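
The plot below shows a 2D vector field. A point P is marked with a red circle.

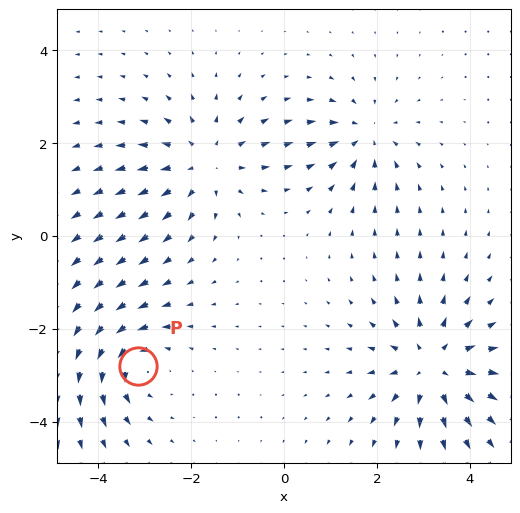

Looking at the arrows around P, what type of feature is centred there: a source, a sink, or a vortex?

vortex

At P (-3.1, -2.8) the arrows circulate counterclockwise. Divergence ≈0, curl about +4 — near-zero divergence with nonzero curl is a vortex.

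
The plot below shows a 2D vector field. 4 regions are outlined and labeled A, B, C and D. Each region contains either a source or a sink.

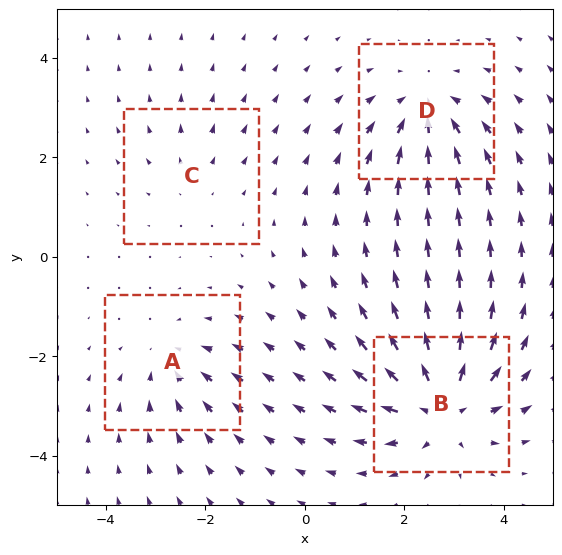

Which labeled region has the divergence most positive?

B

Divergence at each region's feature centre — A: about -3, B: about +7, C: about +2, D: about -5. Region B is most positive.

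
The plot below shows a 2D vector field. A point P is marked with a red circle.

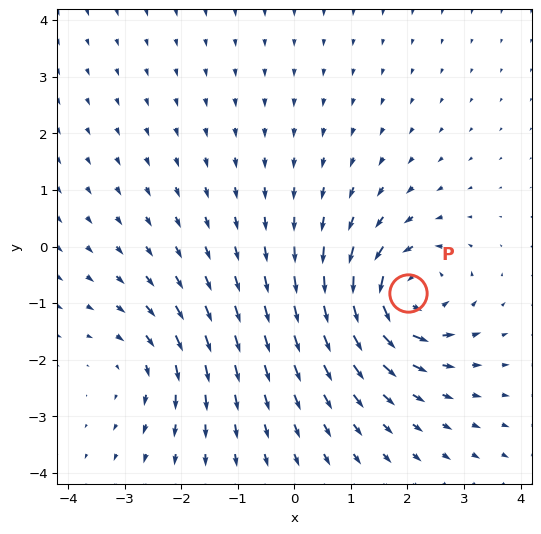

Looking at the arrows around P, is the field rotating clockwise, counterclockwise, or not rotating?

counterclockwise

Near P at (2.0, -0.8) the arrows circulate counterclockwise. The curl (z-component) there is about +7; positive curl means counterclockwise rotation.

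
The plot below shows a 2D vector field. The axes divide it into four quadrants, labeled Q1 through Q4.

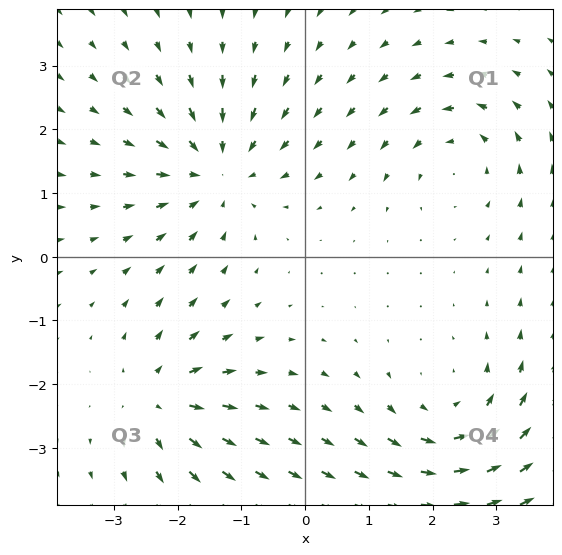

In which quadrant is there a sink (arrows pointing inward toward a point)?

Q2

The sink sits at approximately (-1.4, 1.3), which lies in quadrant Q2. The divergence there is about -4, negative as expected for a sink.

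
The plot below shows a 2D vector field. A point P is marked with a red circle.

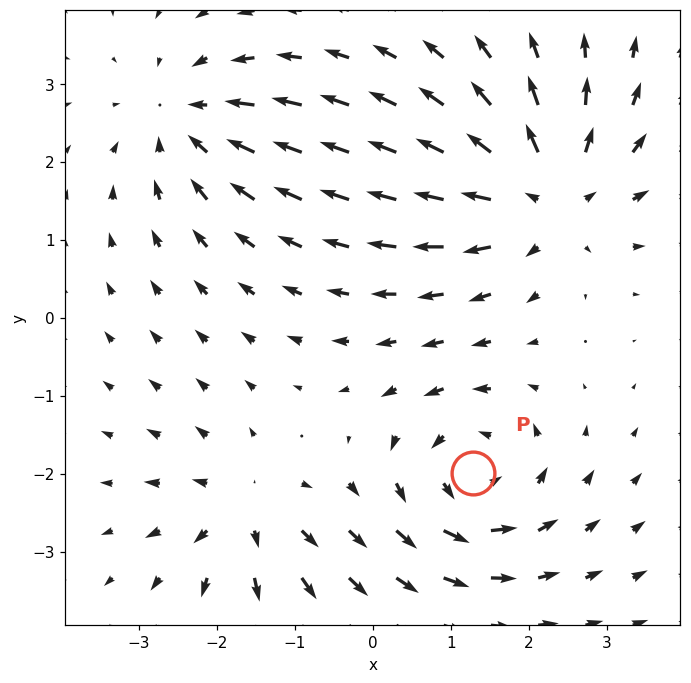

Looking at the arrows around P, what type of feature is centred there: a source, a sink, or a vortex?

At P (1.3, -2.0) the arrows circulate counterclockwise. Divergence ≈0, curl about +4 — near-zero divergence with nonzero curl is a vortex.

vortex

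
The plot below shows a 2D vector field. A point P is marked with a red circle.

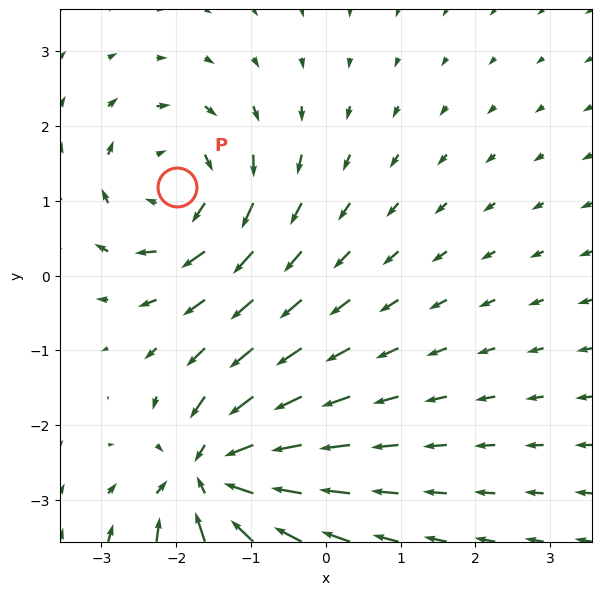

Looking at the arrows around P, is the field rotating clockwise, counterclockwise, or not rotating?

Near P at (-2.0, 1.2) the arrows circulate clockwise. The curl (z-component) there is about -5; negative curl means clockwise rotation.

clockwise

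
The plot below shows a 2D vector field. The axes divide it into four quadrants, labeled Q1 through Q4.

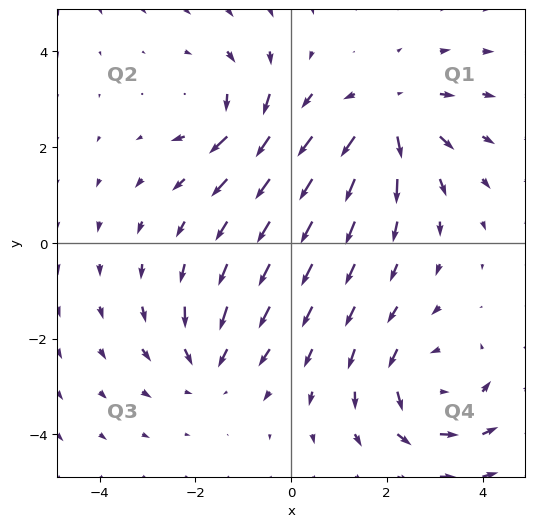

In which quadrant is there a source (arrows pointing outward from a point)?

The source sits at approximately (2.0, 2.6), which lies in quadrant Q1. The divergence there is about +4, positive as expected for a source.

Q1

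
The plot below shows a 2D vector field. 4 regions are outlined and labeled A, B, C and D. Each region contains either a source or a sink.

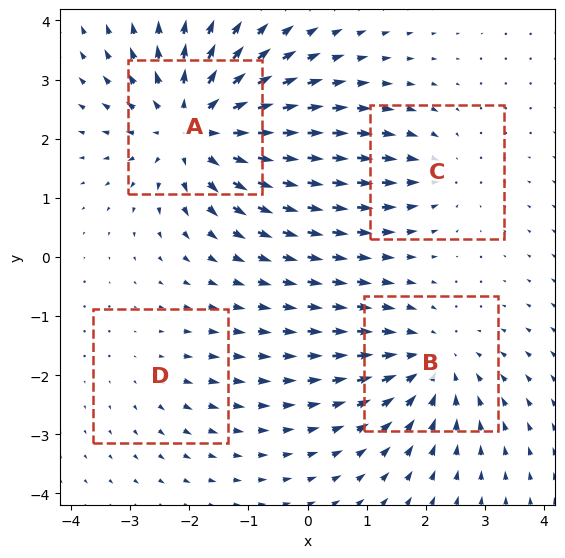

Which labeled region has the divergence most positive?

Divergence at each region's feature centre — A: about +7, B: about -4, C: about -3, D: about +2. Region A is most positive.

A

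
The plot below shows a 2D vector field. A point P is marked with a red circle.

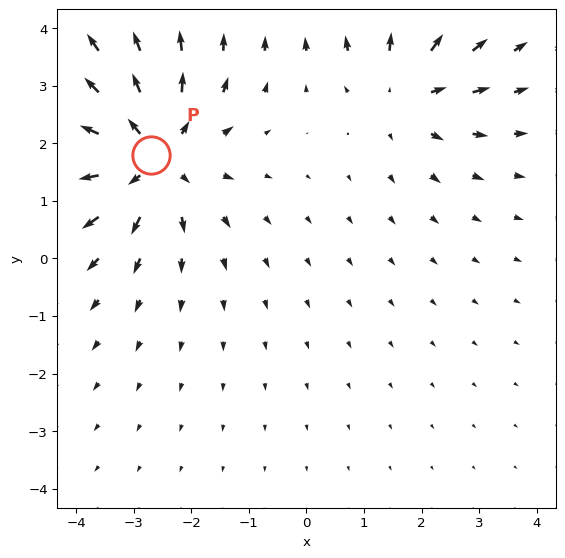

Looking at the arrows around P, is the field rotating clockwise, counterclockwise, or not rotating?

Near P at (-2.7, 1.8) the arrows show no circulation. The curl there is ≈0.

not rotating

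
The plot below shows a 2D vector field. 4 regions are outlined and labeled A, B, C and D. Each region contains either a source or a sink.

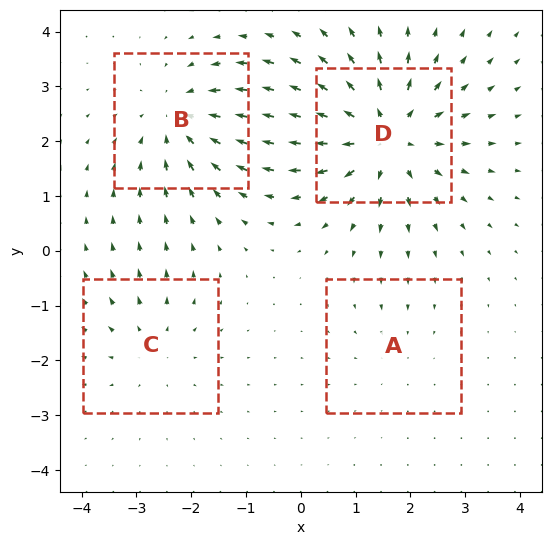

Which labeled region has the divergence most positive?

Divergence at each region's feature centre — A: about -2, B: about -5, C: about +3, D: about +7. Region D is most positive.

D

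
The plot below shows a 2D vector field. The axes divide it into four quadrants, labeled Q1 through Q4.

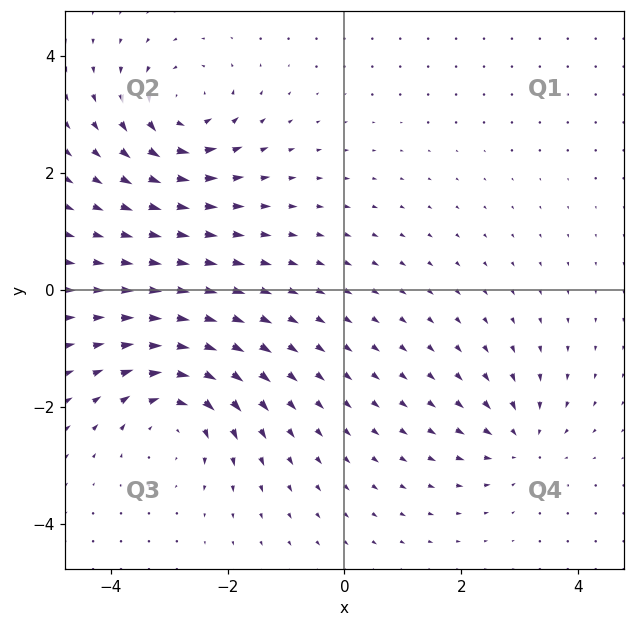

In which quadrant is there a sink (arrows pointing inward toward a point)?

Q4

The sink sits at approximately (3.0, -2.6), which lies in quadrant Q4. The divergence there is about -4, negative as expected for a sink.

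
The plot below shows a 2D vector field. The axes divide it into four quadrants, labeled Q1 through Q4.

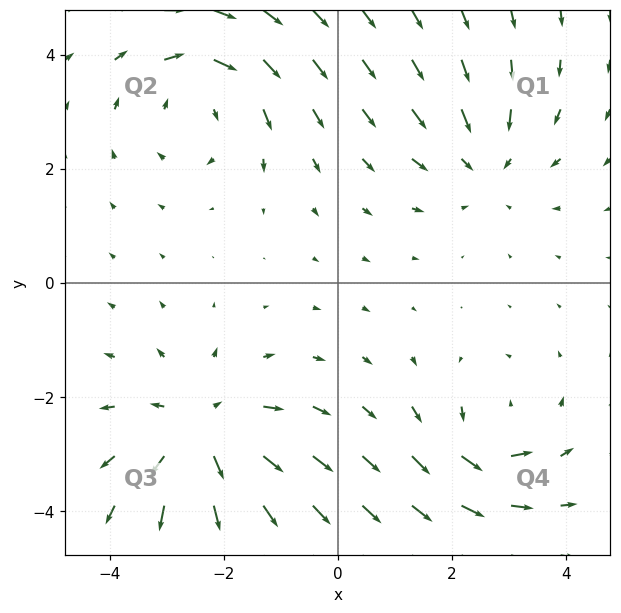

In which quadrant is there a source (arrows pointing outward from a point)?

The source sits at approximately (-2.4, -2.6), which lies in quadrant Q3. The divergence there is about +4, positive as expected for a source.

Q3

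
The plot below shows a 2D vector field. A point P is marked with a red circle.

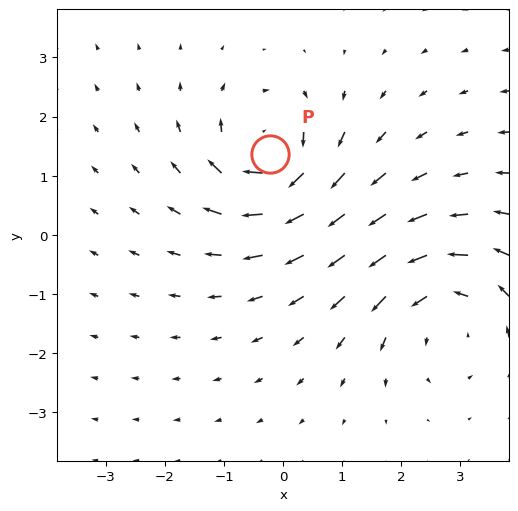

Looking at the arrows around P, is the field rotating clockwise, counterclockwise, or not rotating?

clockwise

Near P at (-0.2, 1.4) the arrows circulate clockwise. The curl (z-component) there is about -6; negative curl means clockwise rotation.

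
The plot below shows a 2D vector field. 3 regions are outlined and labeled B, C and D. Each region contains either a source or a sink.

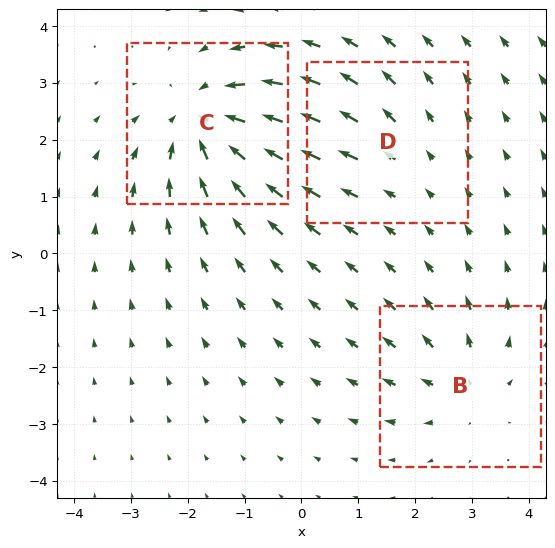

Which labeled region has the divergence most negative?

C

Divergence at each region's feature centre — B: about +3, C: about -5, D: about +2. Region C is most negative.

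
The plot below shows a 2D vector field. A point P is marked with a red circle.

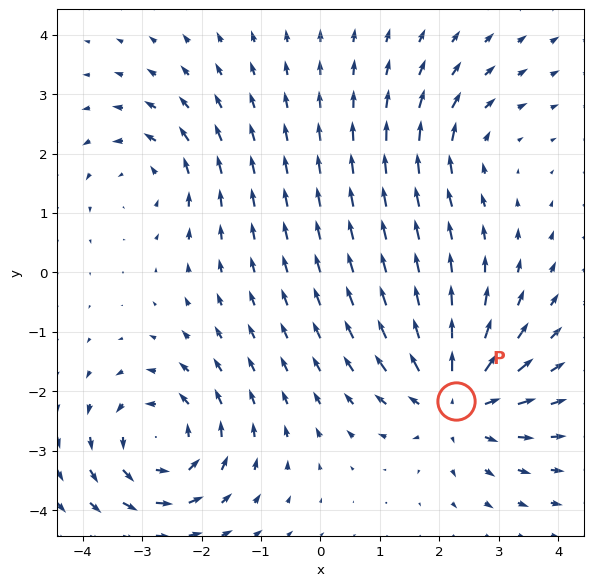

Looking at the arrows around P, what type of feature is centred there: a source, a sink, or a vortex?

At P (2.3, -2.2) the arrows spread outward. Divergence about +5, curl ≈0 — positive divergence with near-zero curl is a source.

source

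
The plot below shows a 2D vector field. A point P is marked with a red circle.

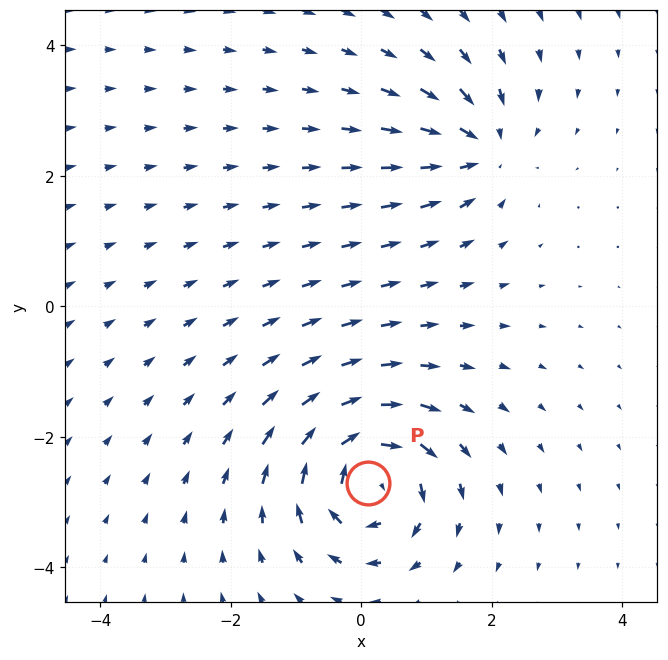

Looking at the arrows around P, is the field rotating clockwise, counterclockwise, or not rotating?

Near P at (0.1, -2.7) the arrows circulate clockwise. The curl (z-component) there is about -6; negative curl means clockwise rotation.

clockwise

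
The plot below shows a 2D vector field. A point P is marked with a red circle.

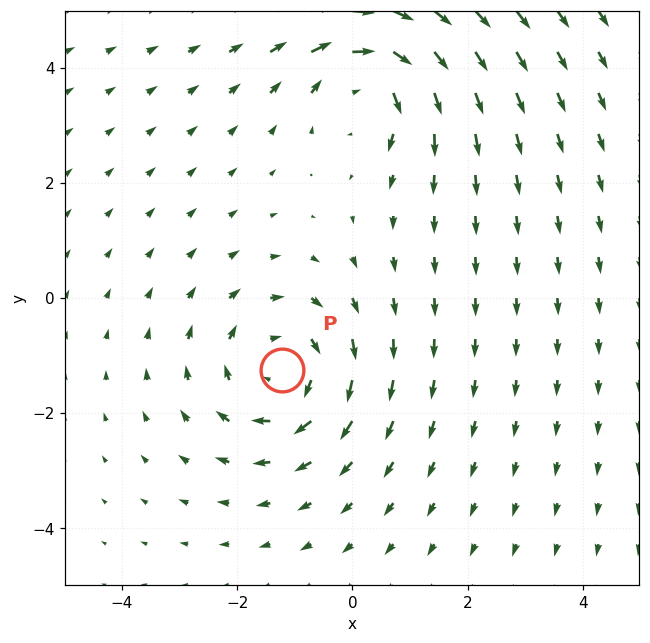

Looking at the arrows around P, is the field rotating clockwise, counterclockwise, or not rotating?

Near P at (-1.2, -1.2) the arrows circulate clockwise. The curl (z-component) there is about -3; negative curl means clockwise rotation.

clockwise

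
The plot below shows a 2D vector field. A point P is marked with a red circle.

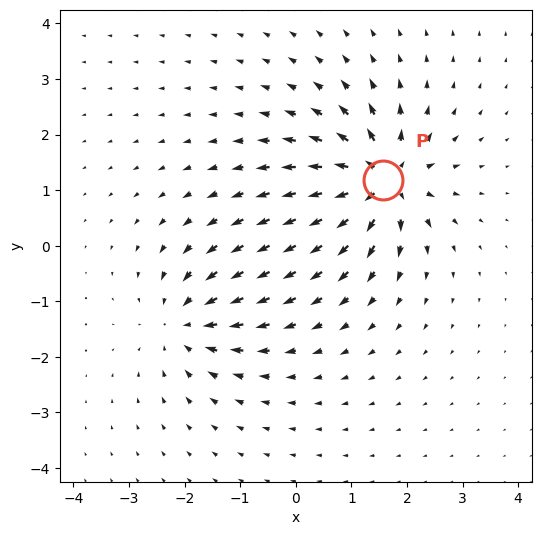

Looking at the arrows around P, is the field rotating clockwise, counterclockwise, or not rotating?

Near P at (1.6, 1.2) the arrows show no circulation. The curl there is ≈0.

not rotating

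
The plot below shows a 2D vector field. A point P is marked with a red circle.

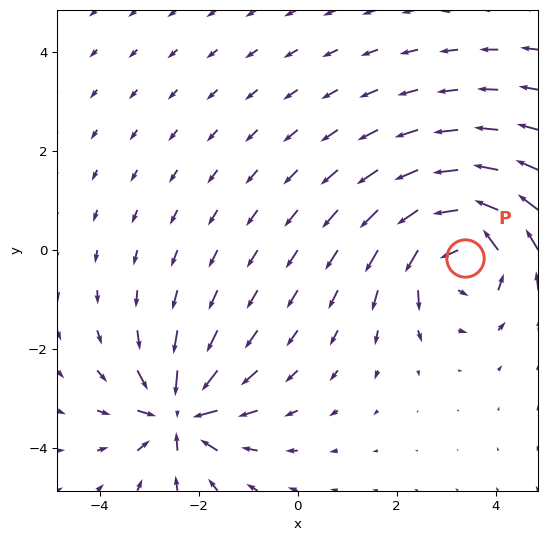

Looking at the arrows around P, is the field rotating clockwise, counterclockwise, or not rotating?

counterclockwise

Near P at (3.4, -0.1) the arrows circulate counterclockwise. The curl (z-component) there is about +4; positive curl means counterclockwise rotation.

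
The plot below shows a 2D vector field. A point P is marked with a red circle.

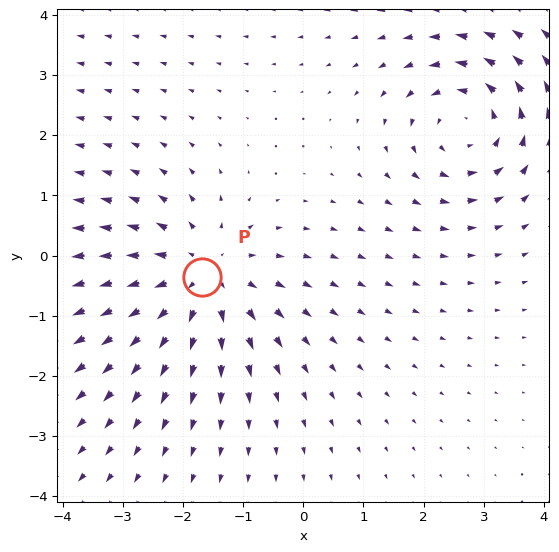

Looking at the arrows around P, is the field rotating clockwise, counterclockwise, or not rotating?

not rotating

Near P at (-1.7, -0.4) the arrows show no circulation. The curl there is ≈0.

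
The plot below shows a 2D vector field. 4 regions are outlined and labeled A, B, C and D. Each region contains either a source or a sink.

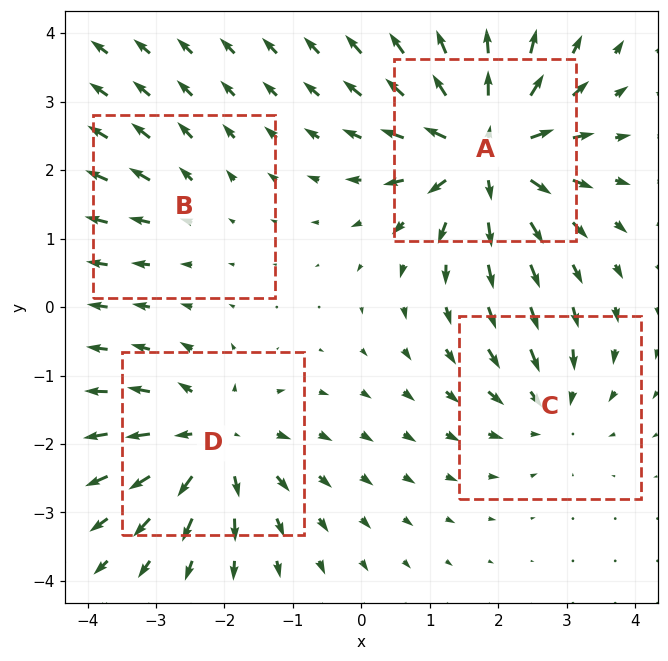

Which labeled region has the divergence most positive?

Divergence at each region's feature centre — A: about +9, B: about +3, C: about -4, D: about +6. Region A is most positive.

A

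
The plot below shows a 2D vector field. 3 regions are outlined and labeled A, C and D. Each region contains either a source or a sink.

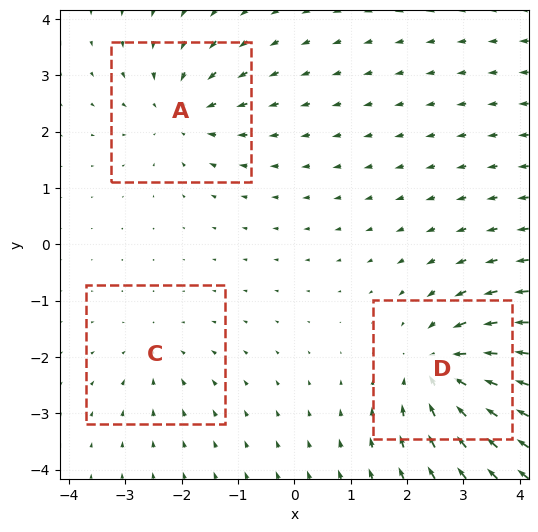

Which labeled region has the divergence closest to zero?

C

Divergence at each region's feature centre — A: about -3, C: about -2, D: about -5. Region C is closest to zero.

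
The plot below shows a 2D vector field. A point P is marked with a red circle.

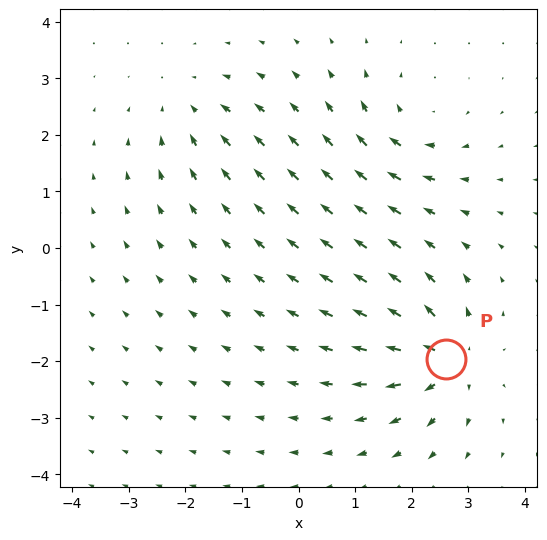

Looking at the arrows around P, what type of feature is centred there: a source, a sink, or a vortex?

source

At P (2.6, -2.0) the arrows spread outward. Divergence about +7, curl ≈0 — positive divergence with near-zero curl is a source.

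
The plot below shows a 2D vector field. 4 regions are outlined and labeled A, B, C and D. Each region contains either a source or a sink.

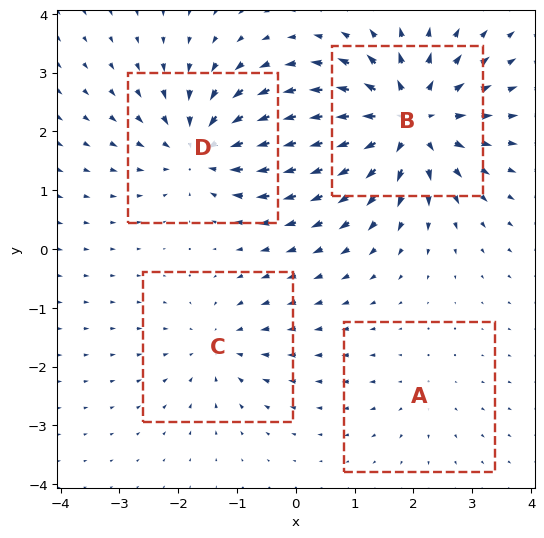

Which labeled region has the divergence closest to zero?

Divergence at each region's feature centre — A: about +2, B: about +8, C: about -3, D: about -6. Region A is closest to zero.

A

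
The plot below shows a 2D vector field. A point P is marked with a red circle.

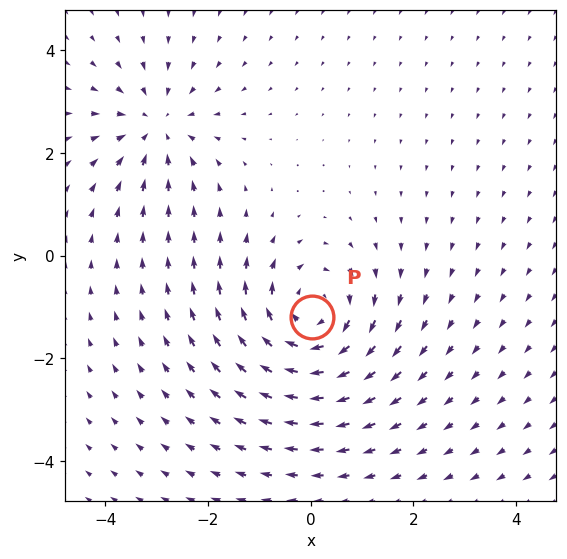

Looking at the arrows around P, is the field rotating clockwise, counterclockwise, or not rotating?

clockwise

Near P at (0.0, -1.2) the arrows circulate clockwise. The curl (z-component) there is about -4; negative curl means clockwise rotation.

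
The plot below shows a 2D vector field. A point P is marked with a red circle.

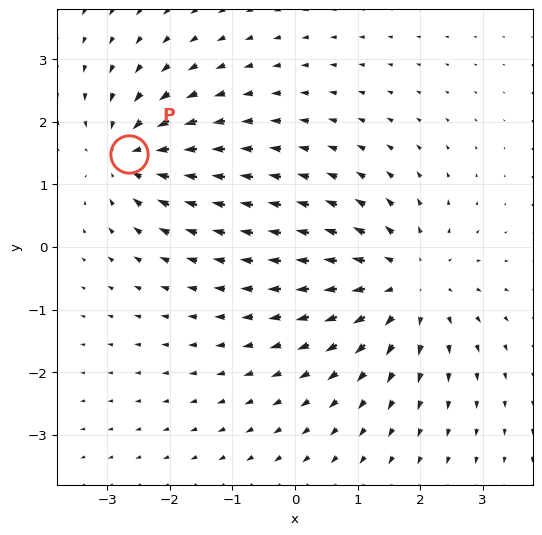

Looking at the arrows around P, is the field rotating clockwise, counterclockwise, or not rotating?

not rotating

Near P at (-2.7, 1.5) the arrows show no circulation. The curl there is ≈0.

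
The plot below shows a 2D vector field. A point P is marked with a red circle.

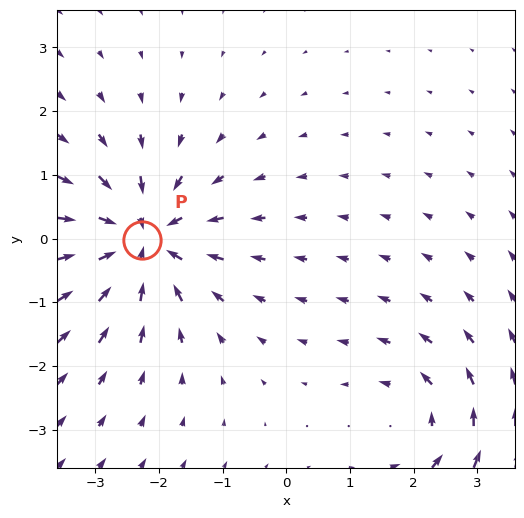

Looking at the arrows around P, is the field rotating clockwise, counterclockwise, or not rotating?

Near P at (-2.3, -0.0) the arrows show no circulation. The curl there is ≈0.

not rotating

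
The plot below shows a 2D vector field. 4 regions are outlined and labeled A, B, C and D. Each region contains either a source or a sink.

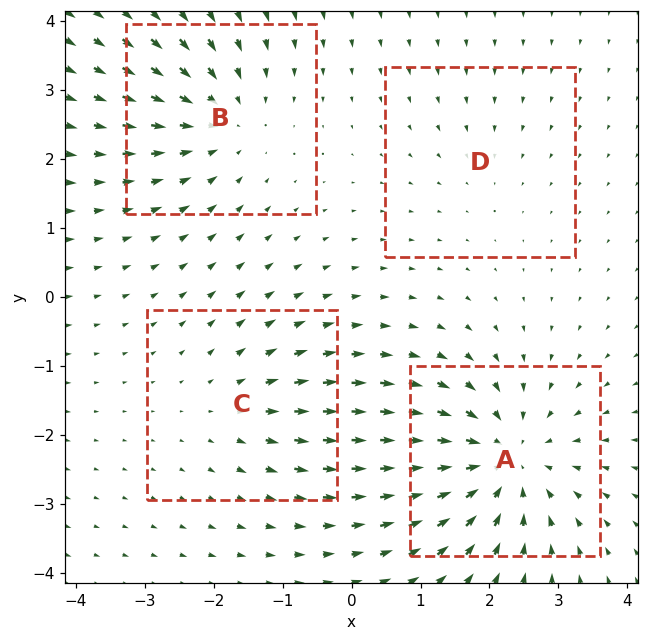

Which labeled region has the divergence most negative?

A

Divergence at each region's feature centre — A: about -7, B: about -5, C: about +3, D: about -2. Region A is most negative.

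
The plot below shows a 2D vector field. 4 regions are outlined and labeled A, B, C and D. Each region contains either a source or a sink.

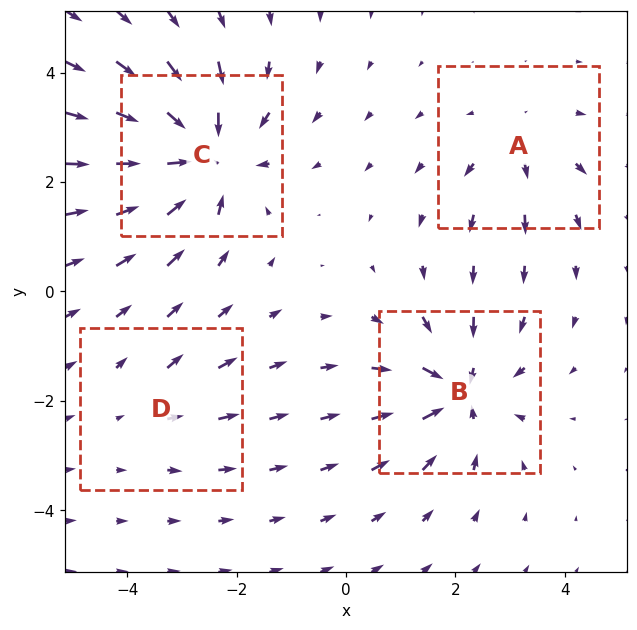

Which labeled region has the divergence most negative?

Divergence at each region's feature centre — A: about +3, B: about -6, C: about -7, D: about +2. Region C is most negative.

C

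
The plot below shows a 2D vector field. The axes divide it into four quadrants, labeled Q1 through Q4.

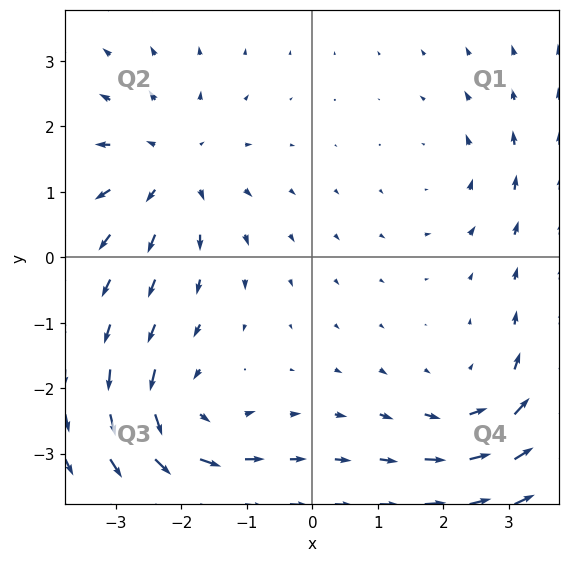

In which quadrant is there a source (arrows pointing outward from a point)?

Q2

The source sits at approximately (-2.2, 1.4), which lies in quadrant Q2. The divergence there is about +5, positive as expected for a source.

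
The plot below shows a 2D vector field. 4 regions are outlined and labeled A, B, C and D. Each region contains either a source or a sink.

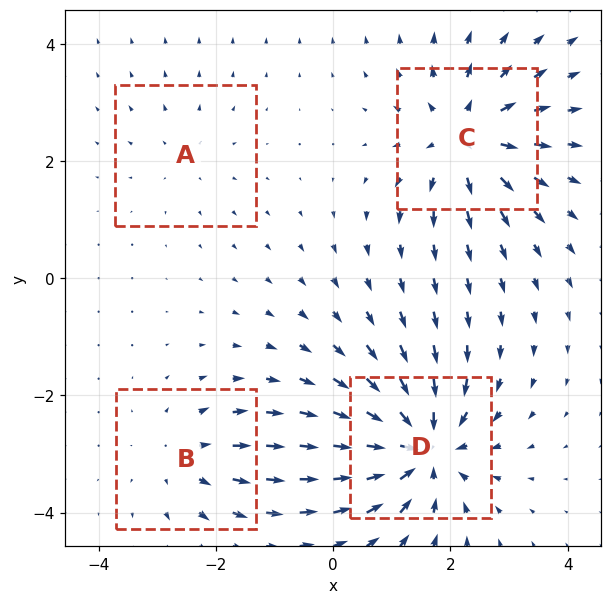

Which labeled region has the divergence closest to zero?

Divergence at each region's feature centre — A: about +2, B: about +3, C: about +6, D: about -7. Region A is closest to zero.

A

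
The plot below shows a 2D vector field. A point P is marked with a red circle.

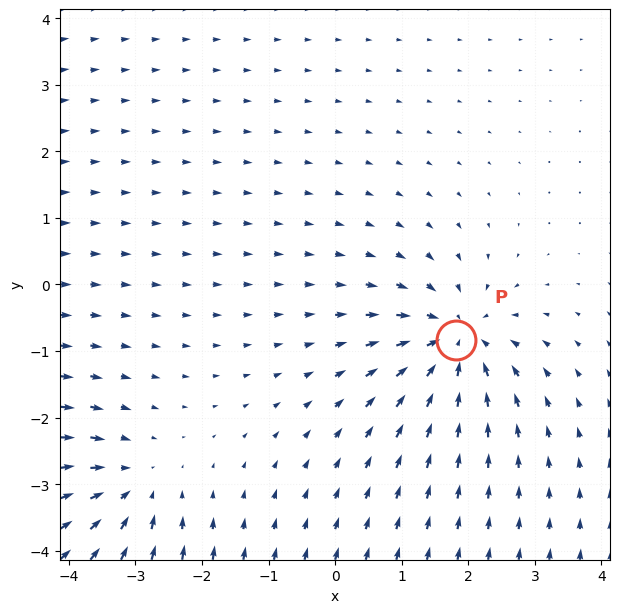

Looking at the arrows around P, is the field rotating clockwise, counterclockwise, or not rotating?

not rotating

Near P at (1.8, -0.8) the arrows show no circulation. The curl there is ≈0.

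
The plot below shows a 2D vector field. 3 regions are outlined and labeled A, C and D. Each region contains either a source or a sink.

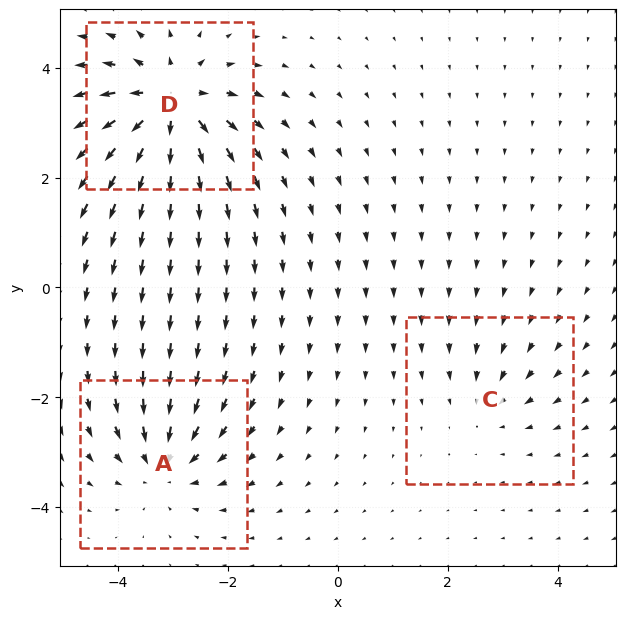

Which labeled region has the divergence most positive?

Divergence at each region's feature centre — A: about -4, C: about -2, D: about +6. Region D is most positive.

D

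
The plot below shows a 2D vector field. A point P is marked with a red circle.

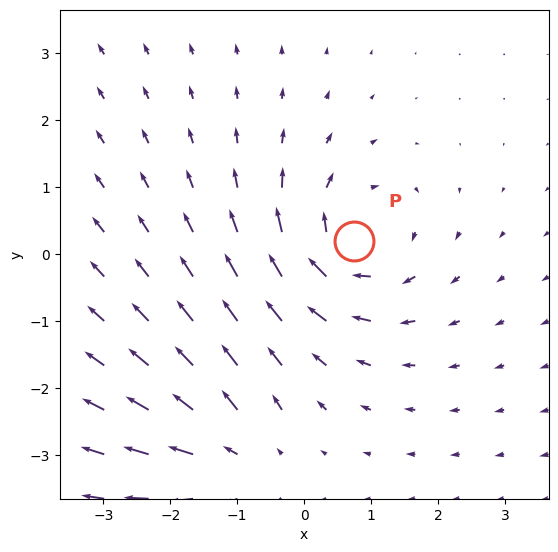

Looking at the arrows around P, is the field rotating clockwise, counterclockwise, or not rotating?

Near P at (0.8, 0.2) the arrows circulate clockwise. The curl (z-component) there is about -4; negative curl means clockwise rotation.

clockwise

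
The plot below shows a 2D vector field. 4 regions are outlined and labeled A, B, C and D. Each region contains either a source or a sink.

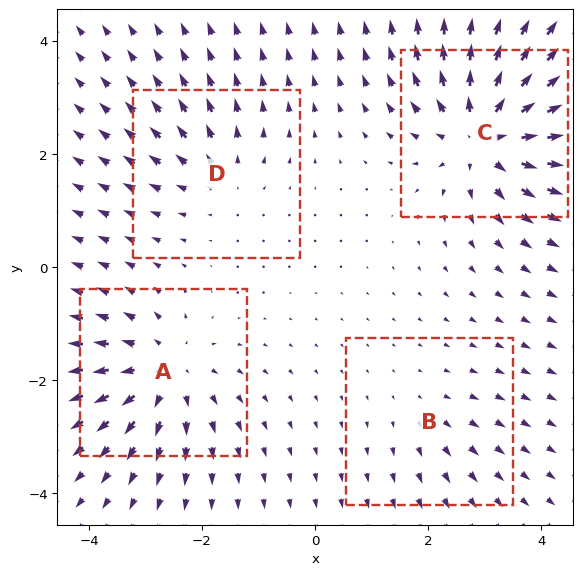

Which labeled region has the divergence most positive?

C

Divergence at each region's feature centre — A: about +5, B: about +2, C: about +8, D: about +3. Region C is most positive.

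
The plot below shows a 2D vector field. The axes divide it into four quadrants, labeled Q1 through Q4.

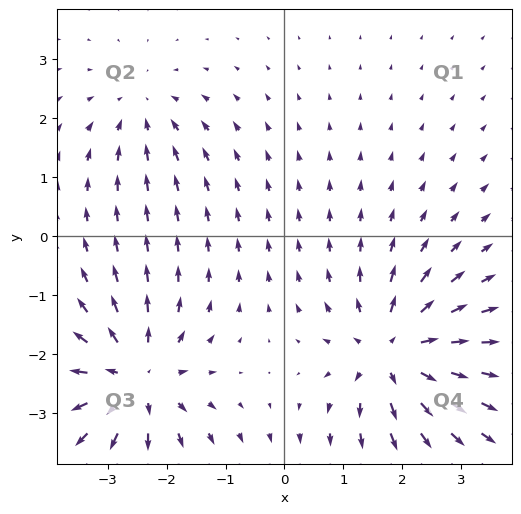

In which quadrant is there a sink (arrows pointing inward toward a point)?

Q2

The sink sits at approximately (-2.4, 2.1), which lies in quadrant Q2. The divergence there is about -3, negative as expected for a sink.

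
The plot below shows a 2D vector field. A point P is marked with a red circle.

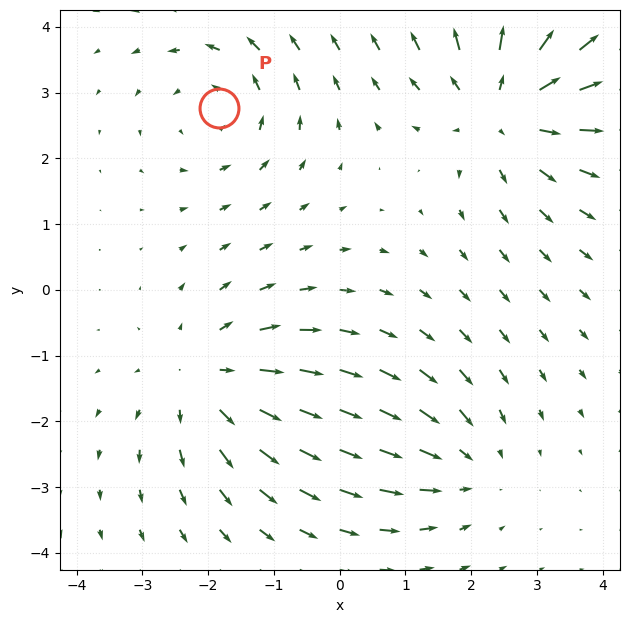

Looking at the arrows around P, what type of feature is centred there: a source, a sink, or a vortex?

vortex

At P (-1.8, 2.8) the arrows circulate counterclockwise. Divergence ≈0, curl about +3 — near-zero divergence with nonzero curl is a vortex.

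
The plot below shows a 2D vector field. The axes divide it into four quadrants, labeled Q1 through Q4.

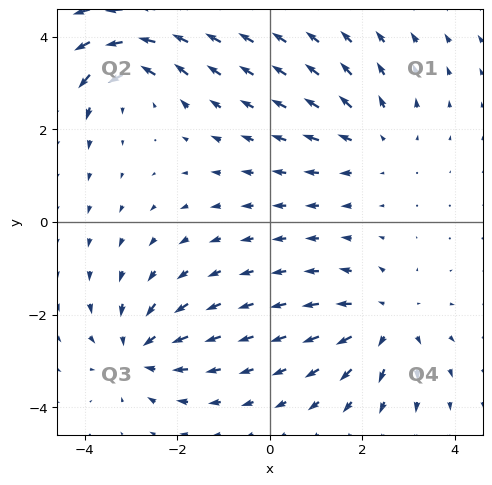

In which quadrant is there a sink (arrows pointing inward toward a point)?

Q3

The sink sits at approximately (-2.8, -2.8), which lies in quadrant Q3. The divergence there is about -5, negative as expected for a sink.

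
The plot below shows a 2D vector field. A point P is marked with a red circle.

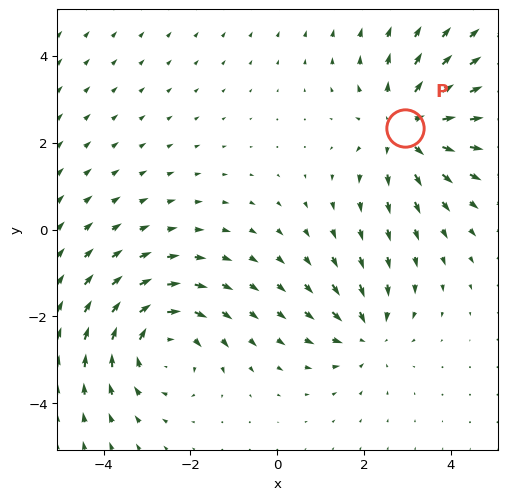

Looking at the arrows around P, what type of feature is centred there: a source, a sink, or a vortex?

At P (2.9, 2.3) the arrows spread outward. Divergence about +4, curl ≈0 — positive divergence with near-zero curl is a source.

source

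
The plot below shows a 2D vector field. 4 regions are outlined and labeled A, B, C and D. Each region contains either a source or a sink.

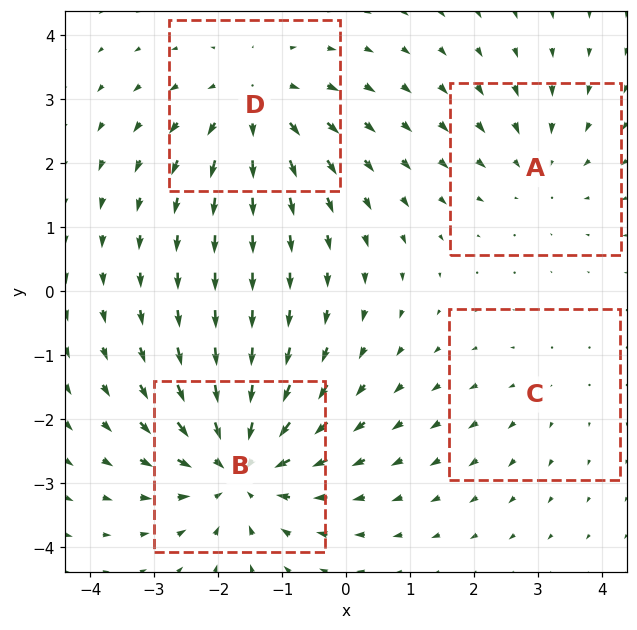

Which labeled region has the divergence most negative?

Divergence at each region's feature centre — A: about -3, B: about -6, C: about +2, D: about +5. Region B is most negative.

B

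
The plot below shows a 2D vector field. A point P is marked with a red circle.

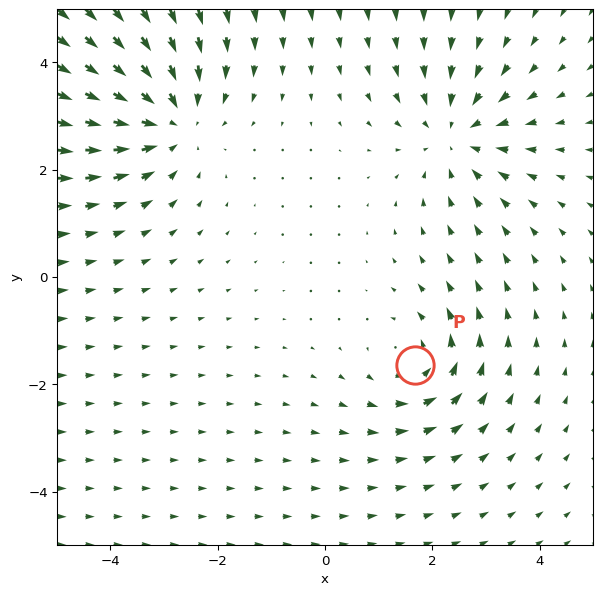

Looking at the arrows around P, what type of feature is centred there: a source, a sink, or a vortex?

At P (1.7, -1.6) the arrows circulate counterclockwise. Divergence ≈0, curl about +3 — near-zero divergence with nonzero curl is a vortex.

vortex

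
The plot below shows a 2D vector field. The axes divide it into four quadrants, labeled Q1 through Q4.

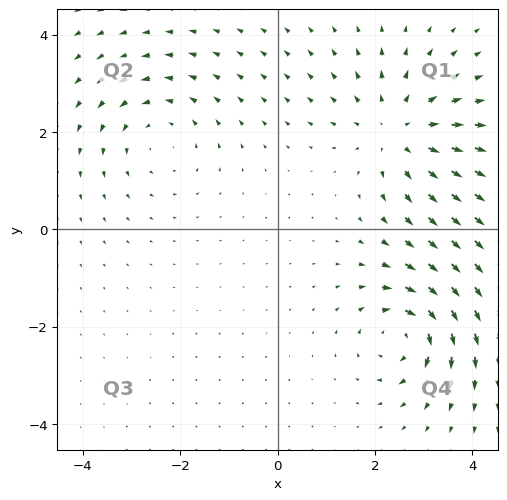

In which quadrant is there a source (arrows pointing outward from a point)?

Q1

The source sits at approximately (2.5, 2.0), which lies in quadrant Q1. The divergence there is about +3, positive as expected for a source.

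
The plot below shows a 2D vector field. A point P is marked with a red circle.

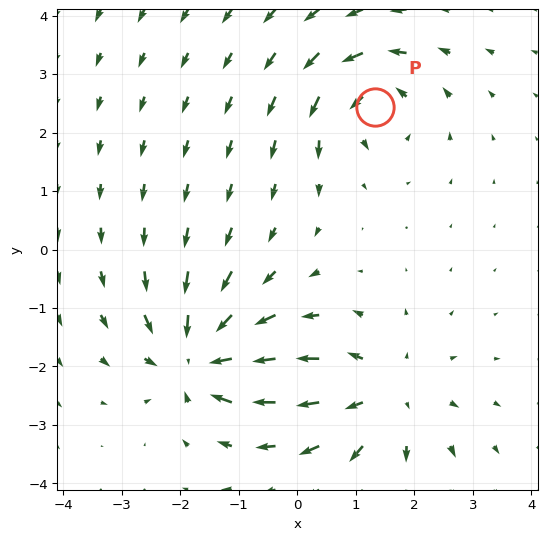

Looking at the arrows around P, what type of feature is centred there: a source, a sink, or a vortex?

At P (1.3, 2.4) the arrows circulate counterclockwise. Divergence ≈0, curl about +4 — near-zero divergence with nonzero curl is a vortex.

vortex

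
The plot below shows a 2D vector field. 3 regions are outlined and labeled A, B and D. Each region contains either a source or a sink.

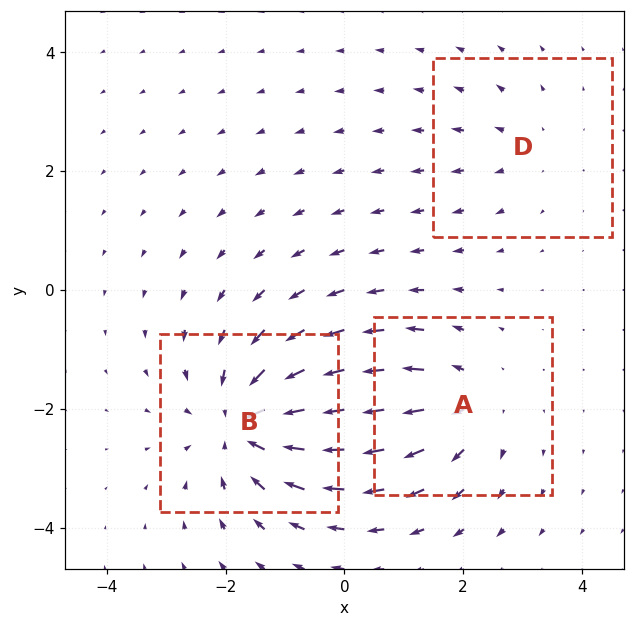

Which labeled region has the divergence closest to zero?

D

Divergence at each region's feature centre — A: about +3, B: about -4, D: about +2. Region D is closest to zero.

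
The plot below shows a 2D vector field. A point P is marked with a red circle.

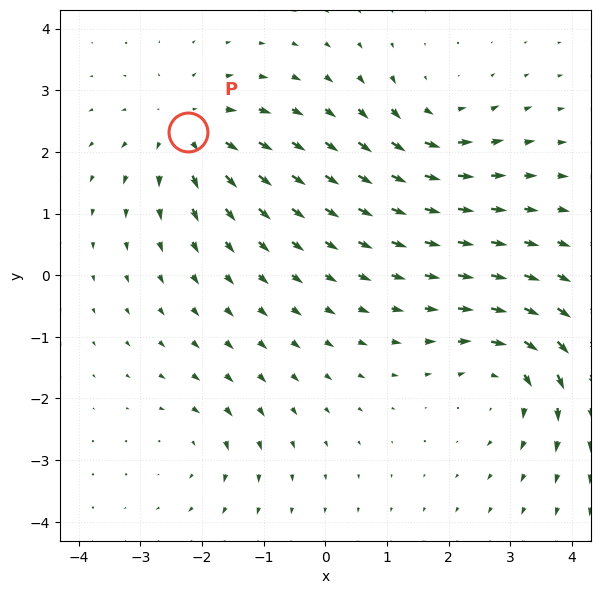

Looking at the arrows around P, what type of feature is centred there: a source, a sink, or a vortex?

At P (-2.2, 2.3) the arrows spread outward. Divergence about +5, curl ≈0 — positive divergence with near-zero curl is a source.

source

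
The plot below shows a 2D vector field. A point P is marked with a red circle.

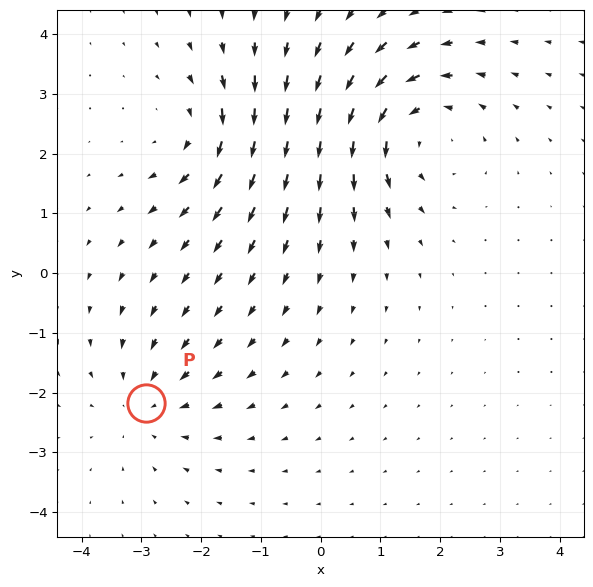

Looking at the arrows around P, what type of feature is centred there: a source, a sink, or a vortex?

At P (-2.9, -2.2) the arrows converge inward. Divergence about -3, curl ≈0 — negative divergence with near-zero curl is a sink.

sink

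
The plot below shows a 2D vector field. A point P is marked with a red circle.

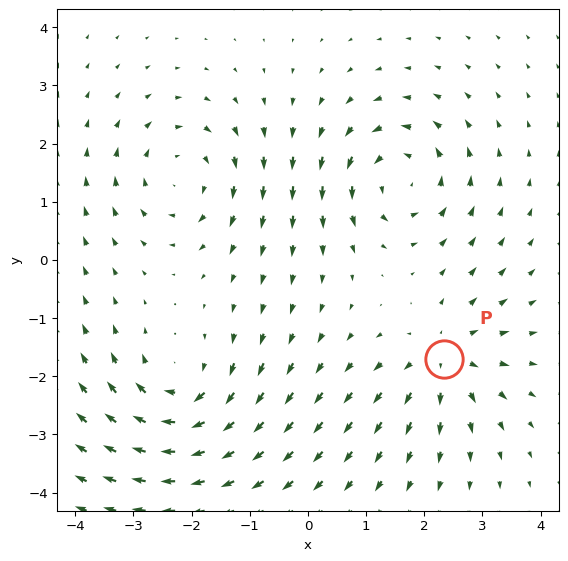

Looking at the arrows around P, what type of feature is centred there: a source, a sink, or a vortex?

source

At P (2.3, -1.7) the arrows spread outward. Divergence about +3, curl ≈0 — positive divergence with near-zero curl is a source.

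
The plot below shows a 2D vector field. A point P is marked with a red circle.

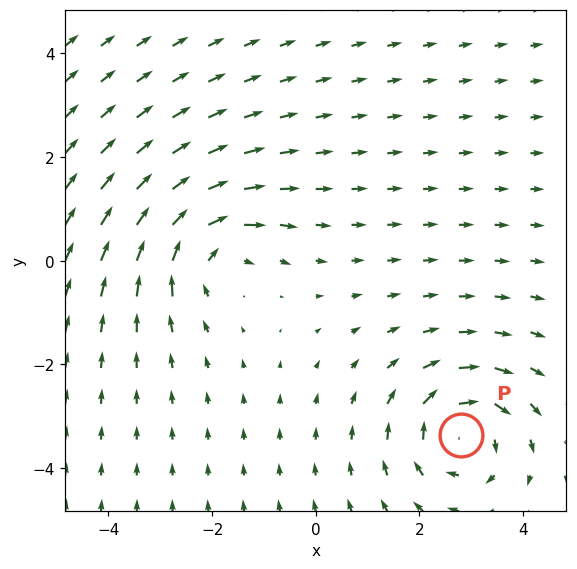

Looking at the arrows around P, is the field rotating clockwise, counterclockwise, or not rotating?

clockwise

Near P at (2.8, -3.4) the arrows circulate clockwise. The curl (z-component) there is about -5; negative curl means clockwise rotation.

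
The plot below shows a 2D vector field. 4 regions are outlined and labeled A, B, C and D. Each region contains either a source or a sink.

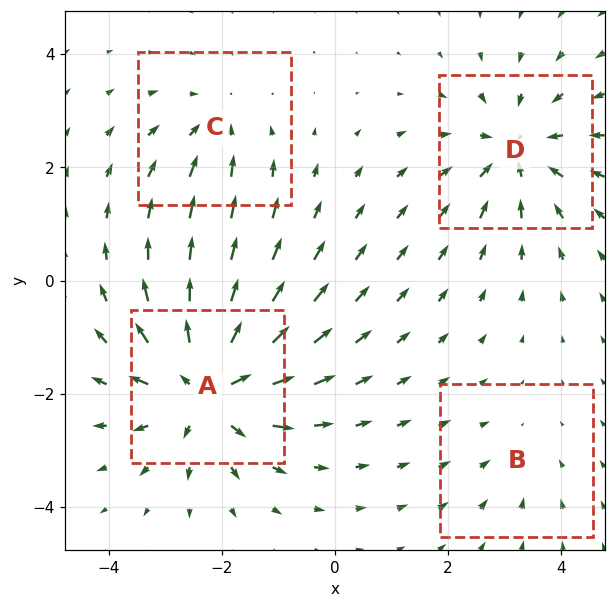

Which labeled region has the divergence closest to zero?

B

Divergence at each region's feature centre — A: about +7, B: about -2, C: about -3, D: about -5. Region B is closest to zero.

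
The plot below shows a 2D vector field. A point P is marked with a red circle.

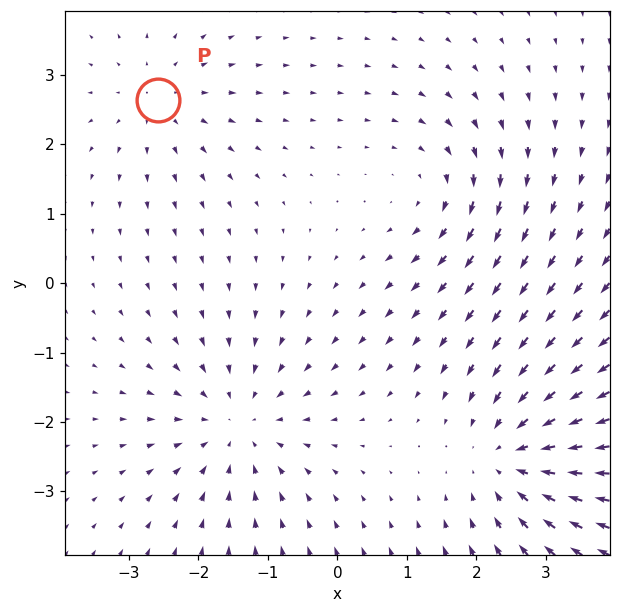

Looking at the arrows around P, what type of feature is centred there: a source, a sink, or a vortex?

At P (-2.6, 2.6) the arrows spread outward. Divergence about +3, curl ≈0 — positive divergence with near-zero curl is a source.

source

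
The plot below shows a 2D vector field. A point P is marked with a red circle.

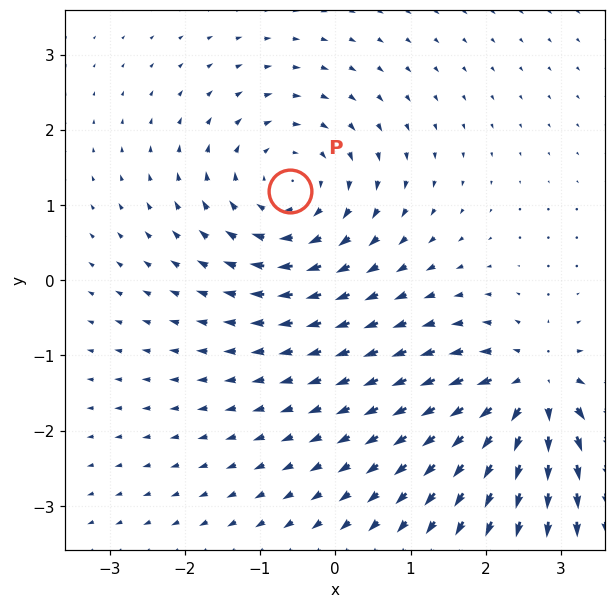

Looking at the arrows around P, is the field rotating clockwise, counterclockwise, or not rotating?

clockwise

Near P at (-0.6, 1.2) the arrows circulate clockwise. The curl (z-component) there is about -3; negative curl means clockwise rotation.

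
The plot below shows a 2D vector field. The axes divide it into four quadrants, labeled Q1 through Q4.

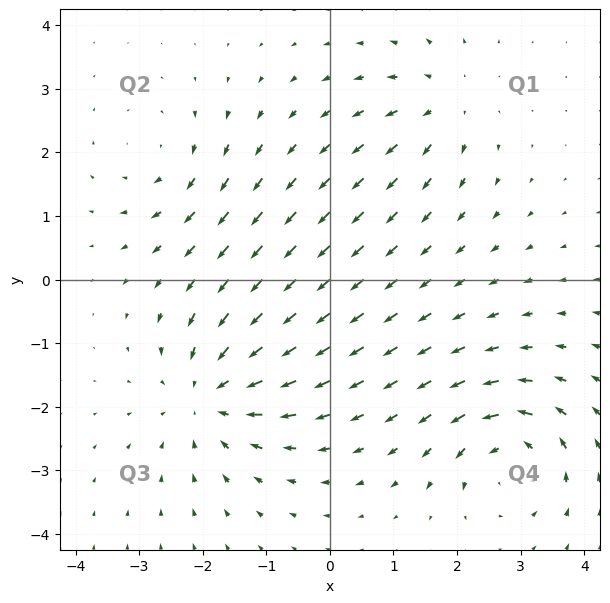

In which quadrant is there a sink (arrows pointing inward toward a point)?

The sink sits at approximately (-1.9, -1.8), which lies in quadrant Q3. The divergence there is about -5, negative as expected for a sink.

Q3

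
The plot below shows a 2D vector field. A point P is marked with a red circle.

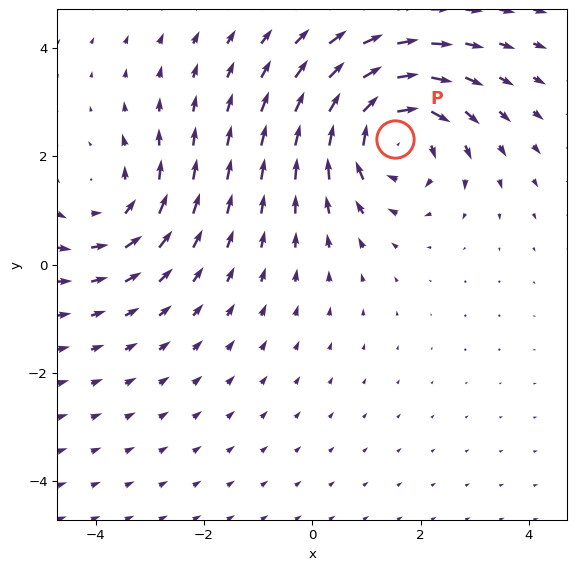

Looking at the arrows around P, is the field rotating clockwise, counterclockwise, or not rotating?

Near P at (1.5, 2.3) the arrows circulate clockwise. The curl (z-component) there is about -5; negative curl means clockwise rotation.

clockwise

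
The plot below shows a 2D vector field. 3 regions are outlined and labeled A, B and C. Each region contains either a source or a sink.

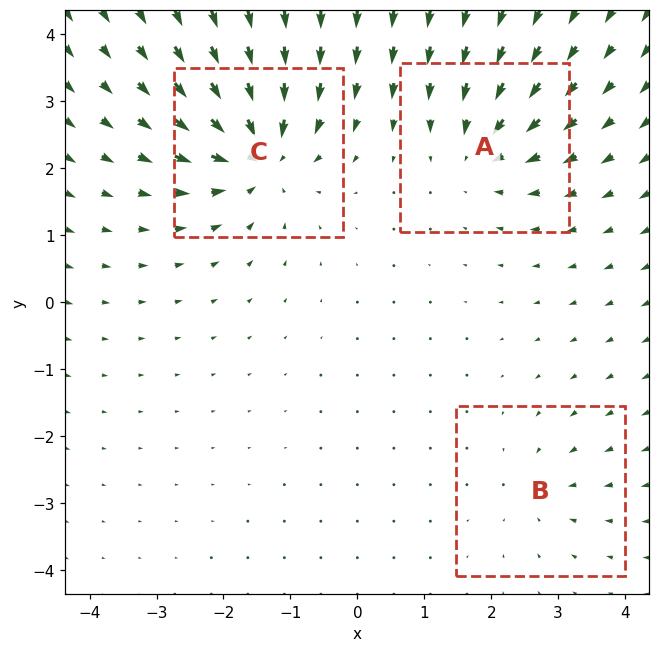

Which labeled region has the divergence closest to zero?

Divergence at each region's feature centre — A: about -4, B: about -2, C: about -6. Region B is closest to zero.

B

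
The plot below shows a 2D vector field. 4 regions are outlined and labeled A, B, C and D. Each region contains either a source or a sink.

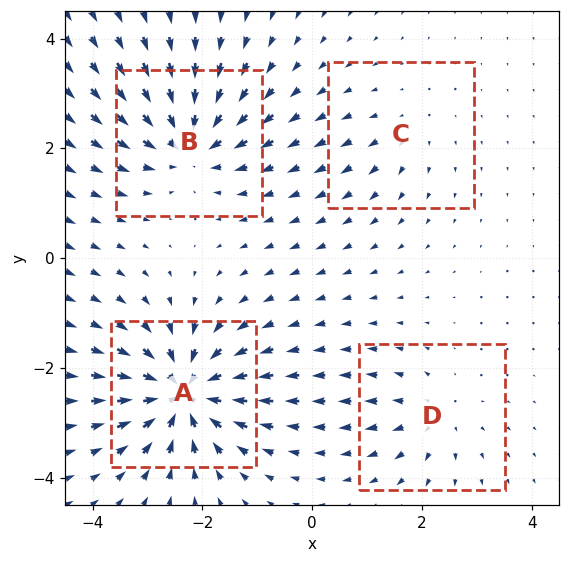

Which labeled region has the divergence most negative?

Divergence at each region's feature centre — A: about -9, B: about -7, C: about +3, D: about +4. Region A is most negative.

A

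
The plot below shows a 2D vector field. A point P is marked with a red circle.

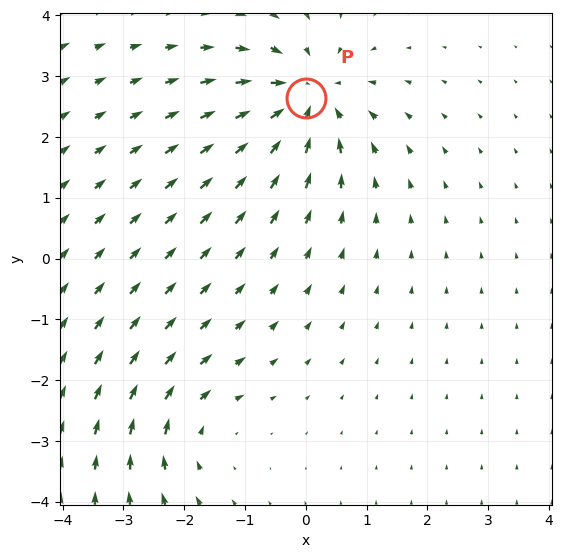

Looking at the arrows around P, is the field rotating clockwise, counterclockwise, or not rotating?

Near P at (0.0, 2.6) the arrows show no circulation. The curl there is ≈0.

not rotating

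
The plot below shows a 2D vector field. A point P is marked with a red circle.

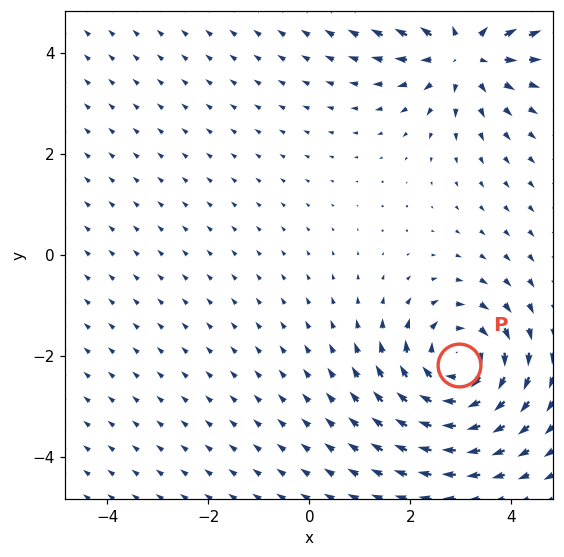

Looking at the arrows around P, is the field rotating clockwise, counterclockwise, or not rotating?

Near P at (3.0, -2.2) the arrows circulate clockwise. The curl (z-component) there is about -4; negative curl means clockwise rotation.

clockwise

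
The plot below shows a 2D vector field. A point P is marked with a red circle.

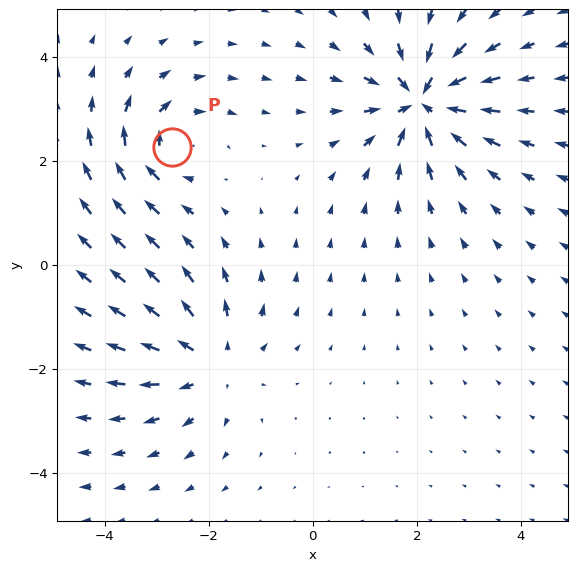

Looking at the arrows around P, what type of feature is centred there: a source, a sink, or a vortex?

At P (-2.7, 2.3) the arrows circulate clockwise. Divergence ≈0, curl about -4 — near-zero divergence with nonzero curl is a vortex.

vortex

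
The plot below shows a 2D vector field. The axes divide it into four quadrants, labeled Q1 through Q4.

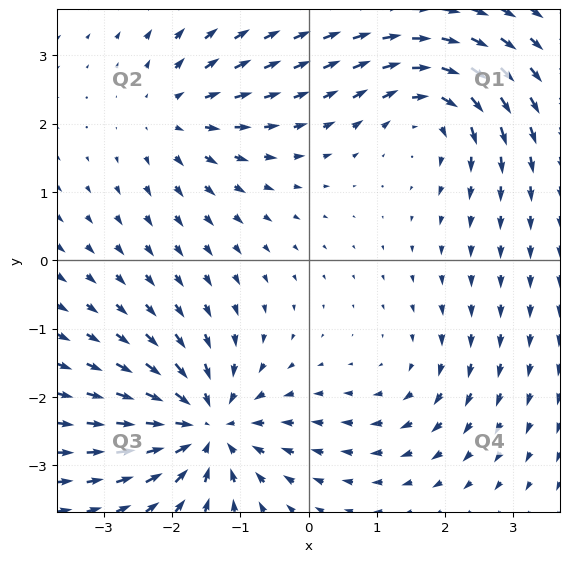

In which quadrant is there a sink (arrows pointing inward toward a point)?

Q3

The sink sits at approximately (-1.5, -2.4), which lies in quadrant Q3. The divergence there is about -6, negative as expected for a sink.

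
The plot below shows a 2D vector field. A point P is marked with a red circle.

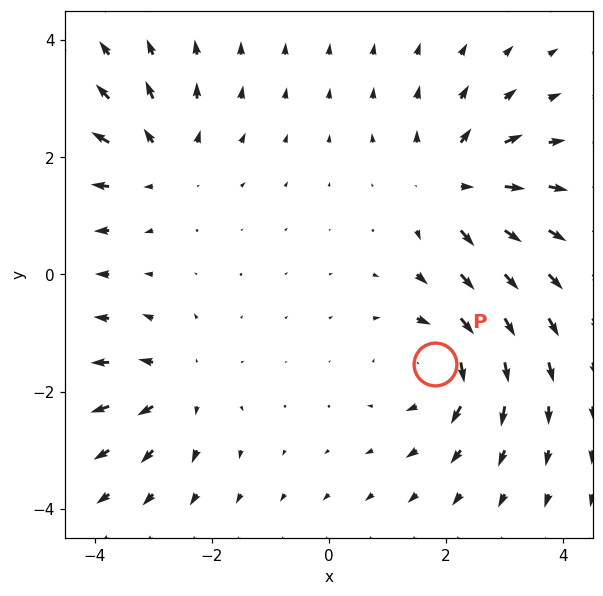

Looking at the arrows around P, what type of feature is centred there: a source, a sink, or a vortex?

At P (1.8, -1.5) the arrows circulate clockwise. Divergence ≈0, curl about -5 — near-zero divergence with nonzero curl is a vortex.

vortex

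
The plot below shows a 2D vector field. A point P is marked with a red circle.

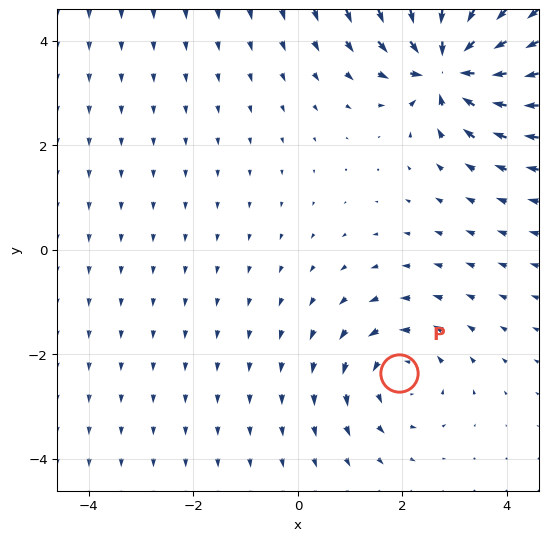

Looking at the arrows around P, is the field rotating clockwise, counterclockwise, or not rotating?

Near P at (1.9, -2.4) the arrows circulate counterclockwise. The curl (z-component) there is about +3; positive curl means counterclockwise rotation.

counterclockwise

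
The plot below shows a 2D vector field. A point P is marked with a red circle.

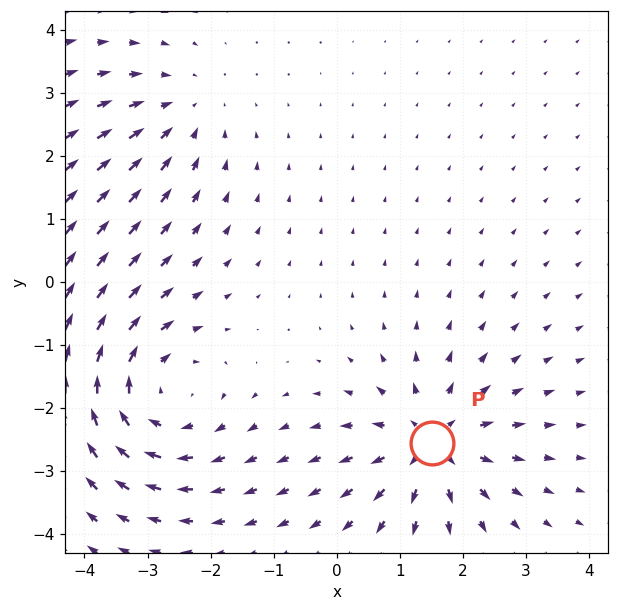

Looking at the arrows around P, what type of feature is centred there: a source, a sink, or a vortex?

source

At P (1.5, -2.6) the arrows spread outward. Divergence about +5, curl ≈0 — positive divergence with near-zero curl is a source.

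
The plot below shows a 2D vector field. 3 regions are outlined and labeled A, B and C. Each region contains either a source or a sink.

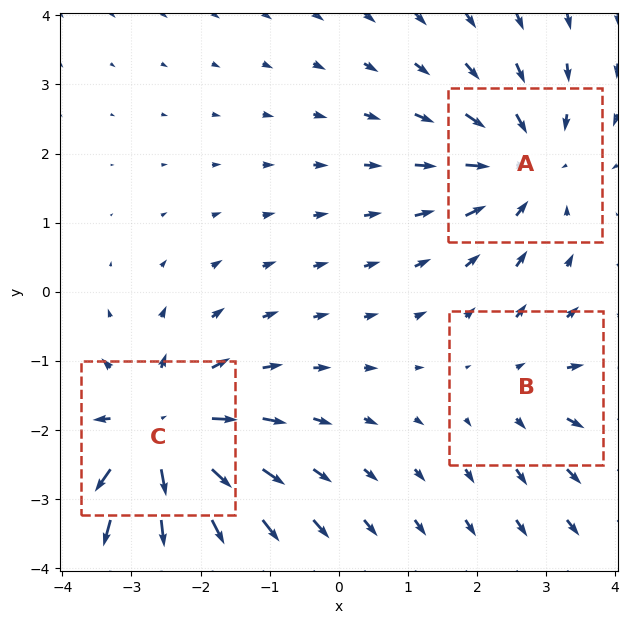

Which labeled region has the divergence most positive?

C

Divergence at each region's feature centre — A: about -3, B: about +2, C: about +4. Region C is most positive.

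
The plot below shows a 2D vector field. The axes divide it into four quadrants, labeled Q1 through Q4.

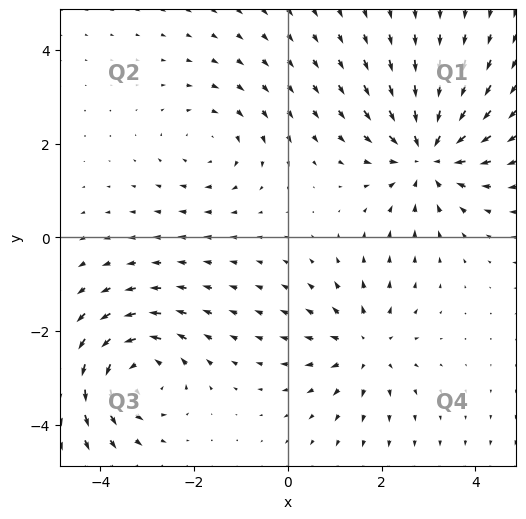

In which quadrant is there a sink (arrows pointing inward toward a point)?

The sink sits at approximately (3.0, 1.8), which lies in quadrant Q1. The divergence there is about -5, negative as expected for a sink.

Q1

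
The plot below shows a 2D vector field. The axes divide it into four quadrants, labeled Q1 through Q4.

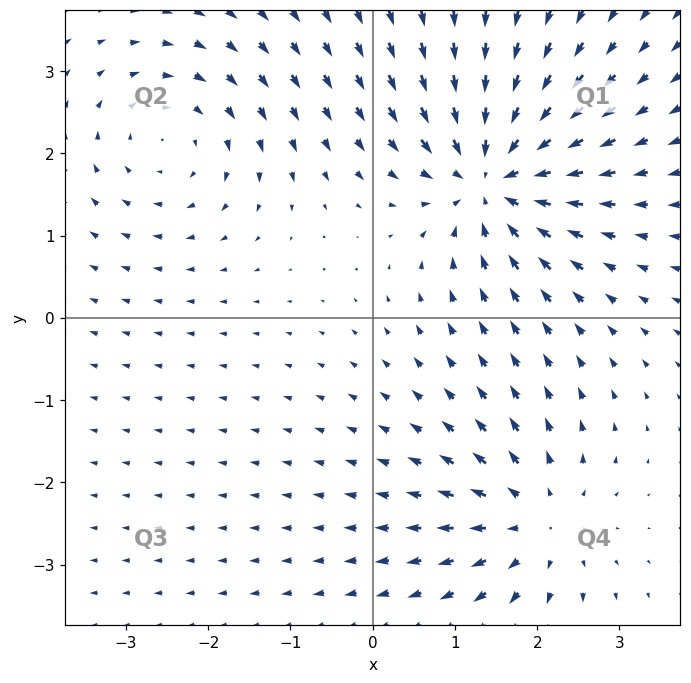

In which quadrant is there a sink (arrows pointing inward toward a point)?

Q1

The sink sits at approximately (1.5, 1.7), which lies in quadrant Q1. The divergence there is about -6, negative as expected for a sink.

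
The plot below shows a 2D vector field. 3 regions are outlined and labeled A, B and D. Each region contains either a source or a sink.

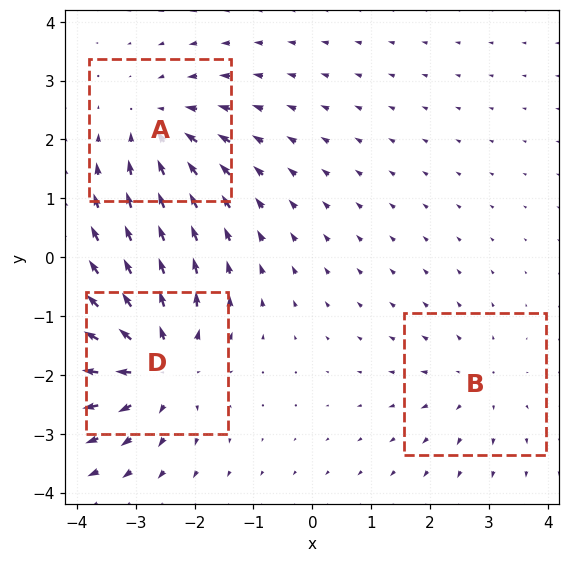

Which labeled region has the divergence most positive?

D

Divergence at each region's feature centre — A: about -3, B: about +2, D: about +5. Region D is most positive.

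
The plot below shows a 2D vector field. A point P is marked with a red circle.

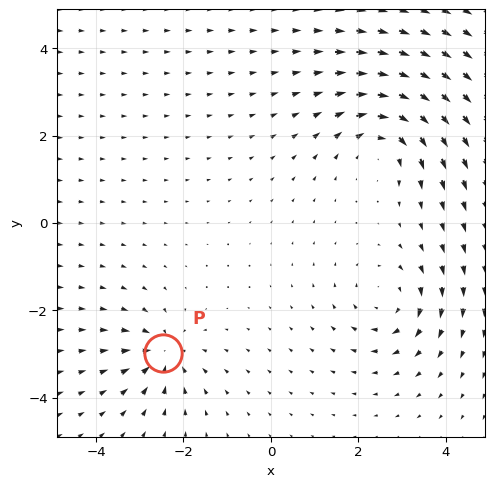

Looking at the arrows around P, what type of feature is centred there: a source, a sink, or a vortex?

At P (-2.5, -3.0) the arrows converge inward. Divergence about -4, curl ≈0 — negative divergence with near-zero curl is a sink.

sink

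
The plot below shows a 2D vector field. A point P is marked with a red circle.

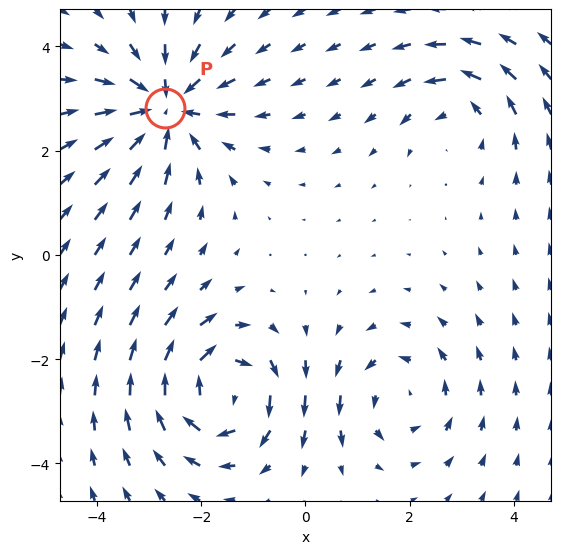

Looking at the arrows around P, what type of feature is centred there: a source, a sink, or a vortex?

sink

At P (-2.7, 2.8) the arrows converge inward. Divergence about -5, curl ≈0 — negative divergence with near-zero curl is a sink.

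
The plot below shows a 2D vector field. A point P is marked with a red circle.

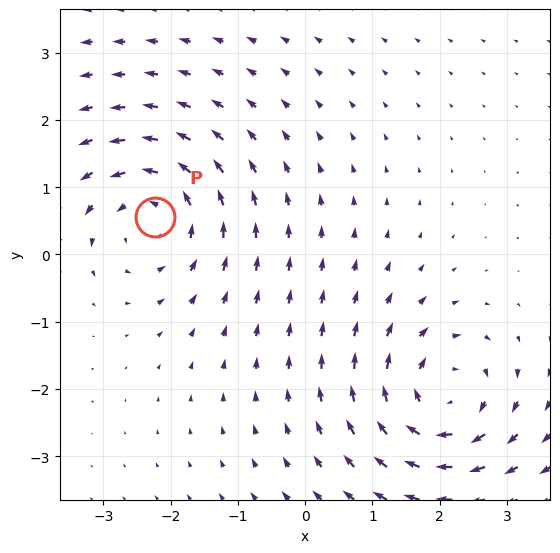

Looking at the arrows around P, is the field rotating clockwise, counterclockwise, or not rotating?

Near P at (-2.2, 0.6) the arrows circulate counterclockwise. The curl (z-component) there is about +3; positive curl means counterclockwise rotation.

counterclockwise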